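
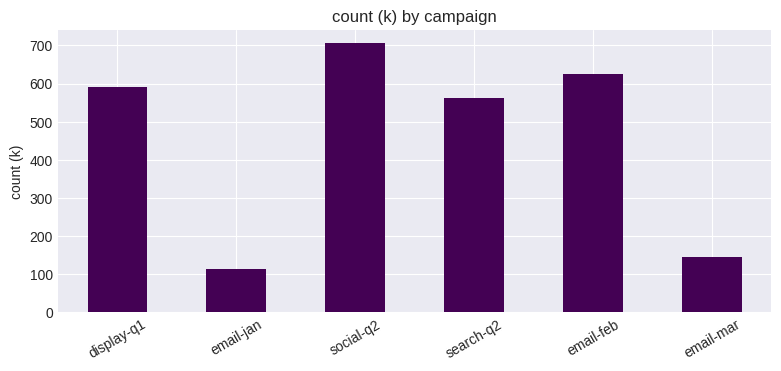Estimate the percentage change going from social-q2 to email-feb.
≈ -14.3%

social-q2 ≈ 700, email-feb ≈ 600; (600 − 700) / 700 ≈ -14.3%.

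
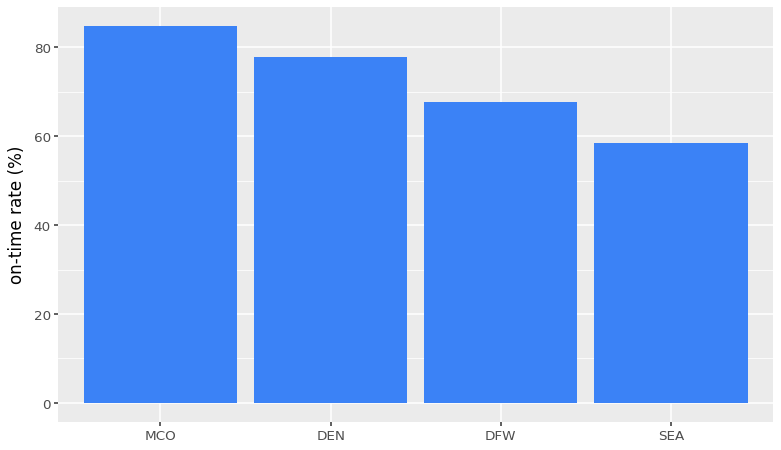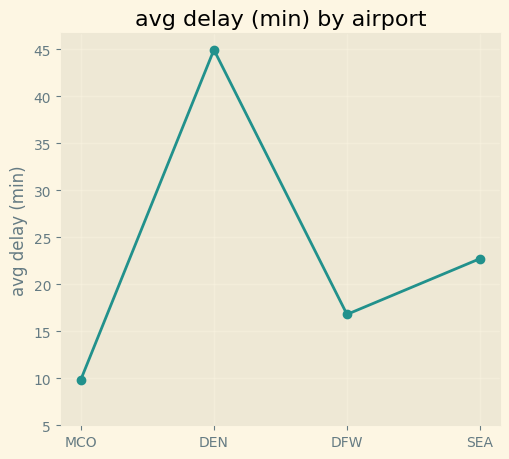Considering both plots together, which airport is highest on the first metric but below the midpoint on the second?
Chart 2 median avg delay (min) ≈ 20; below-median airports: MCO, DFW. Among those, MCO has the highest on-time rate (%) (≈ 80).

MCO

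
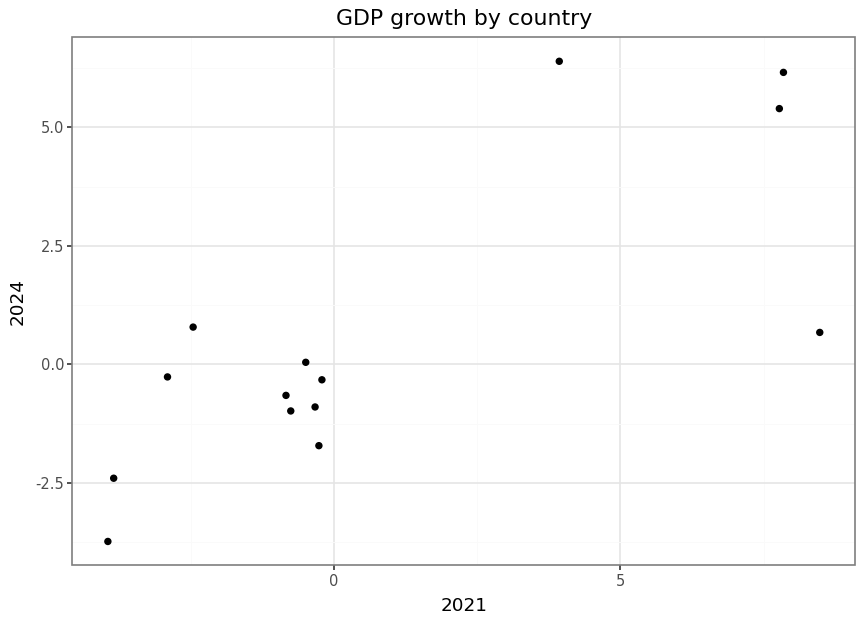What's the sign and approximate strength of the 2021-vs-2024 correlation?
positive, strong

Points are positively correlated; strong (|r| ≈ 0.8).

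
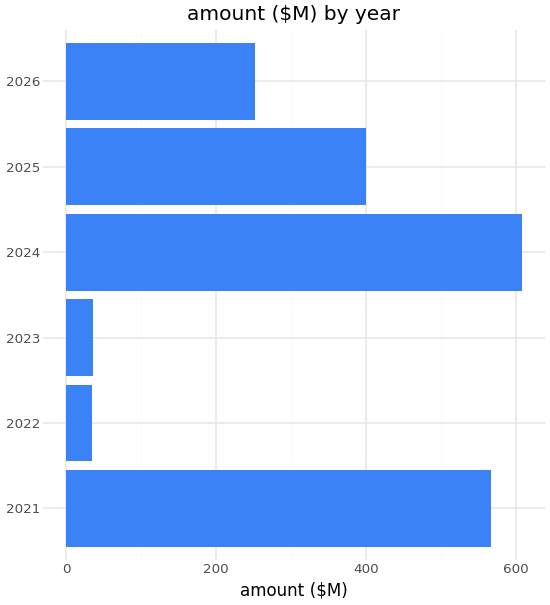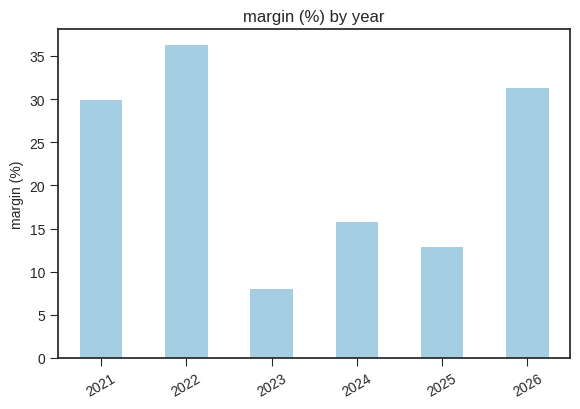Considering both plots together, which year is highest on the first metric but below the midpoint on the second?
2024

Chart 2 median margin (%) ≈ 25; below-median years: 2023, 2024, 2025. Among those, 2024 has the highest amount ($M) (≈ 600).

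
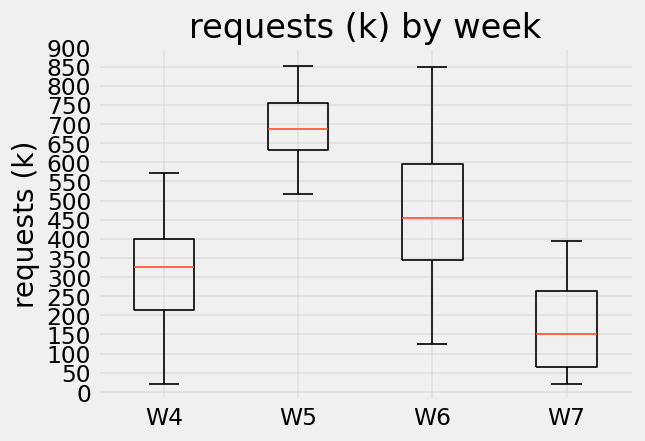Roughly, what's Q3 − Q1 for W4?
≈ 200

Q3 ≈ 400, Q1 ≈ 200; IQR ≈ 200.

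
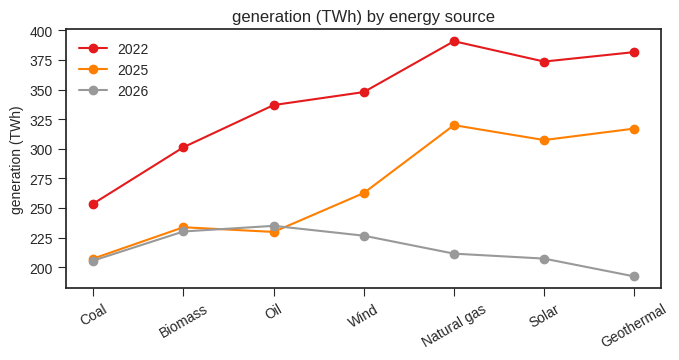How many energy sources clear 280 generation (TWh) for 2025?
3

Above 280: Natural gas, Solar, Geothermal.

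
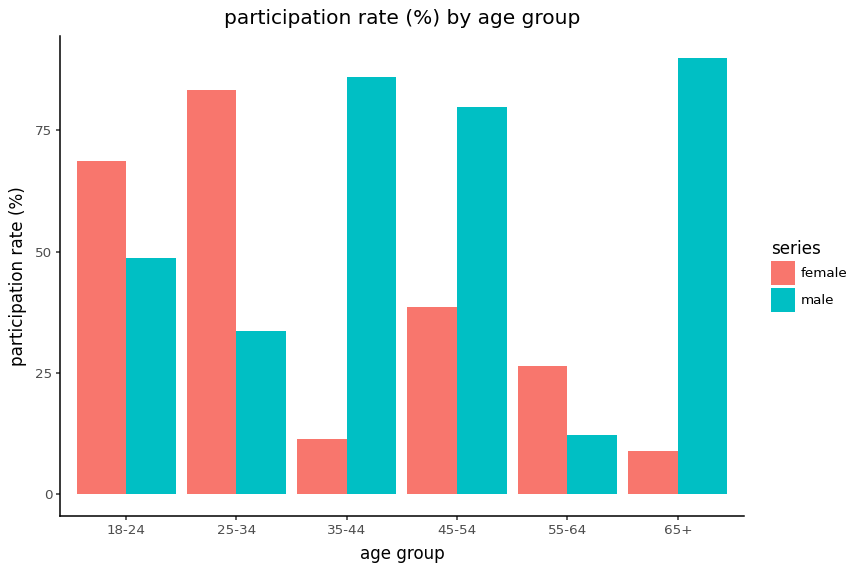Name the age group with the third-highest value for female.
Top 4 for female: 25-34 ≈ 80, 18-24 ≈ 70, 45-54 ≈ 40, 55-64 ≈ 30.

45-54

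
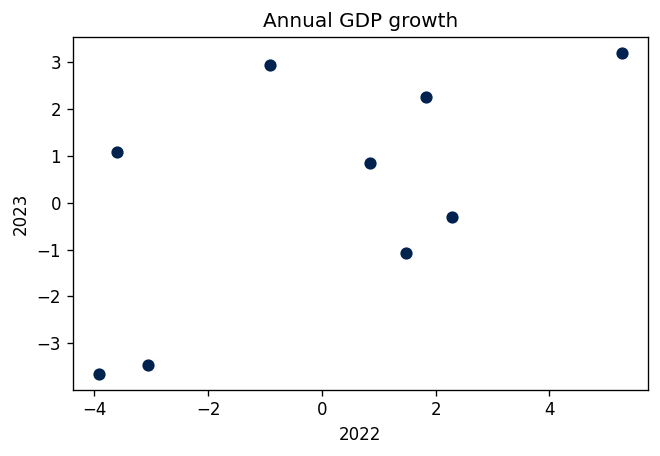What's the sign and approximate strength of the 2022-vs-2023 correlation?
positive, moderate

Points are positively correlated; moderate (|r| ≈ 0.6).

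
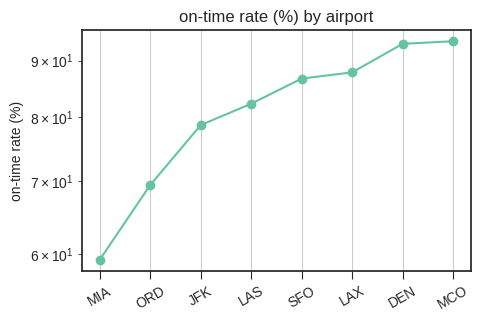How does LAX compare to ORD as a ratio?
LAX ≈ 90, ORD ≈ 70; 90/70 ≈ 1.29.

≈ 1.29×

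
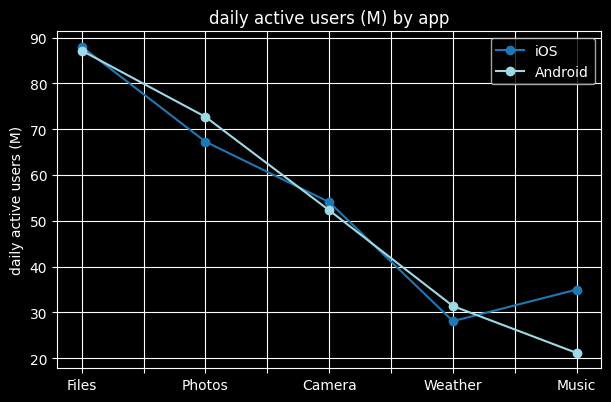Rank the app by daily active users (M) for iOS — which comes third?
Top 4 for iOS: Files ≈ 90, Photos ≈ 70, Camera ≈ 50, Music ≈ 30.

Camera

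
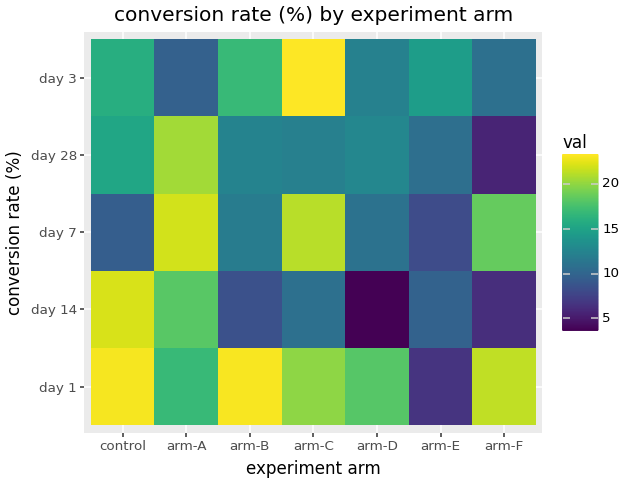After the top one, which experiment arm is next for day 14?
arm-A

Top 3 for day 14: control ≈ 22, arm-A ≈ 18, arm-C ≈ 10.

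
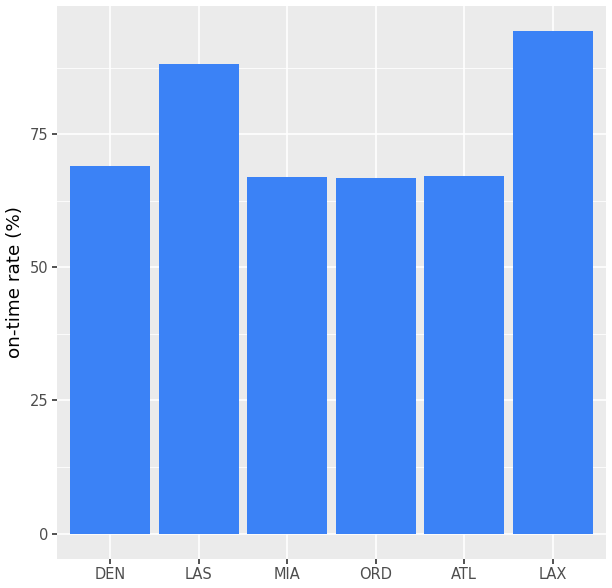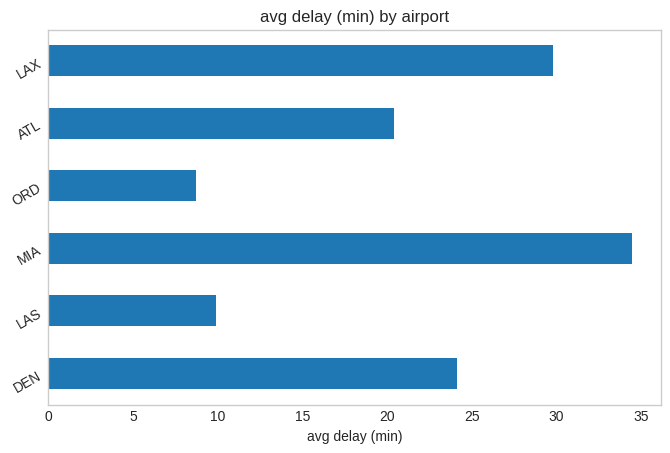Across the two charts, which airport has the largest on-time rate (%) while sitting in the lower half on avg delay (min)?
LAS

Chart 2 median avg delay (min) ≈ 20; below-median airports: LAS, ORD, ATL. Among those, LAS has the highest on-time rate (%) (≈ 90).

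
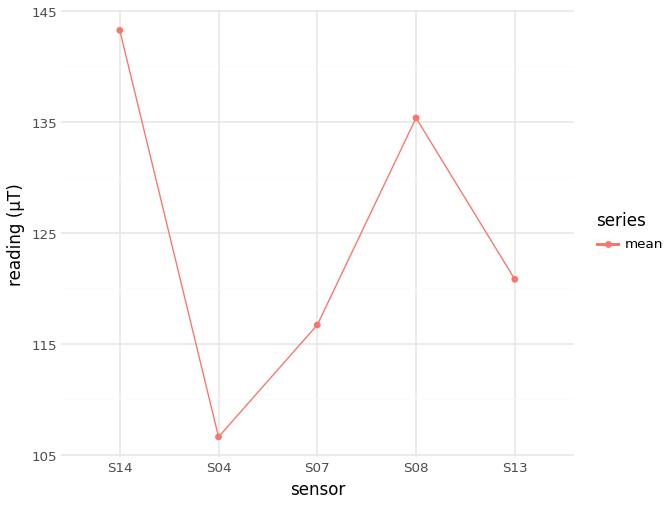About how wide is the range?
Max S14 ≈ 145, min S04 ≈ 105; range ≈ 40.

≈ 40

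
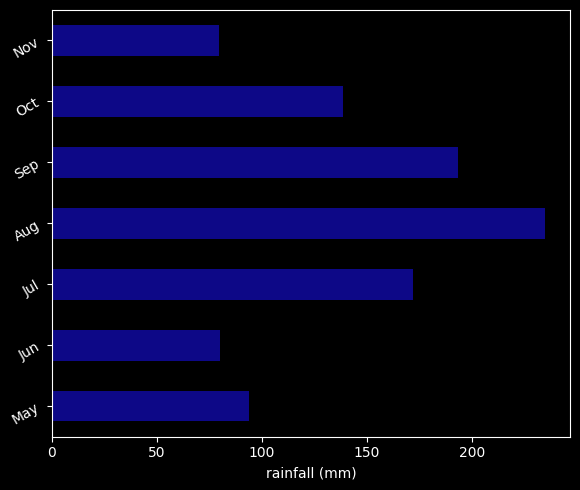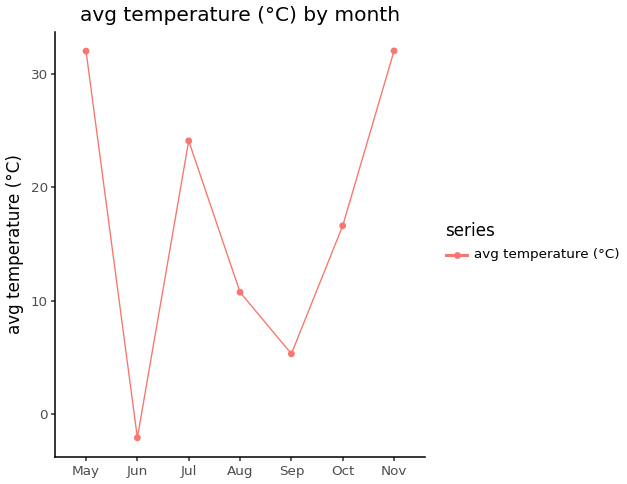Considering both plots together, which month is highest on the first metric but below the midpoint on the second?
Aug

Chart 2 median avg temperature (°C) ≈ 15; below-median months: Jun, Aug, Sep. Among those, Aug has the highest rainfall (mm) (≈ 225).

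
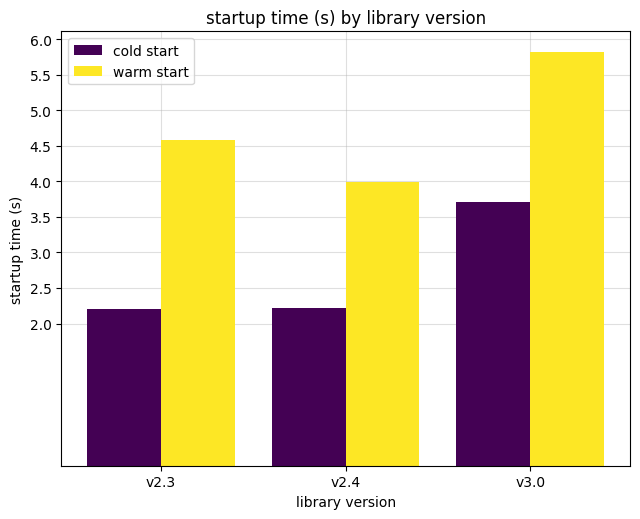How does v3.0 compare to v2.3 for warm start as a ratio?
≈ 1.33×

v3.0 ≈ 6.0, v2.3 ≈ 4.5; 6.0/4.5 ≈ 1.33.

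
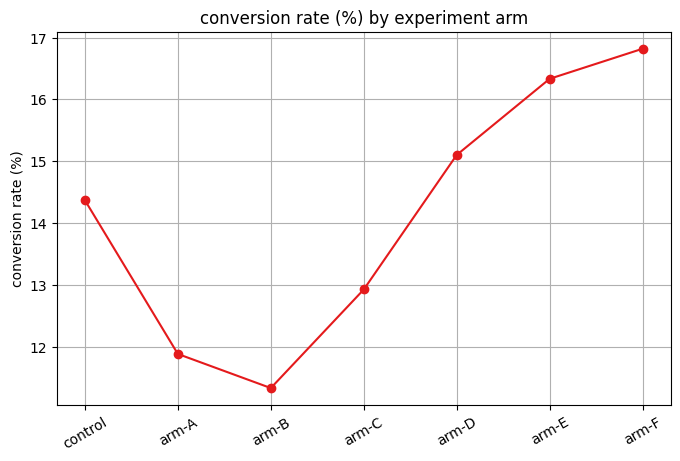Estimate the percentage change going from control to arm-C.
control ≈ 14.5, arm-C ≈ 13.0; (13.0 − 14.5) / 14.5 ≈ -10.3%.

≈ -10.3%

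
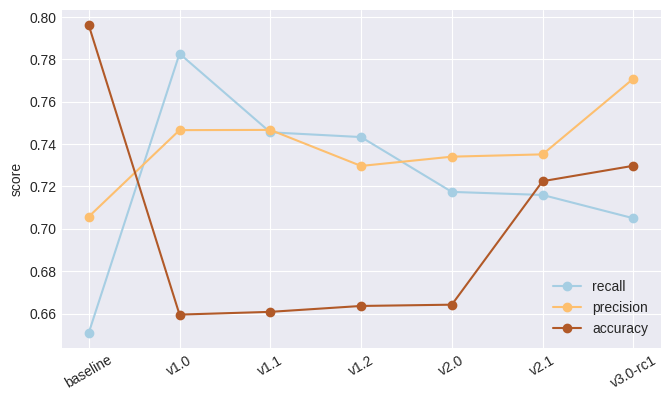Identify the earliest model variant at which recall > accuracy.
baseline: recall ≈ 0.66 vs accuracy ≈ 0.80 (not yet); v1.0: recall ≈ 0.78 vs accuracy ≈ 0.66 (first crossover).

v1.0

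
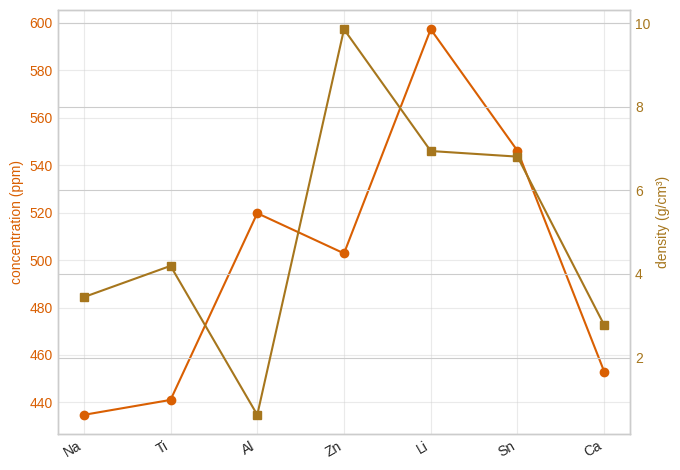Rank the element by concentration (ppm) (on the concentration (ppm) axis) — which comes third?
Top 4 (on the concentration (ppm) axis): Li ≈ 600, Sn ≈ 540, Al ≈ 520, Zn ≈ 500.

Al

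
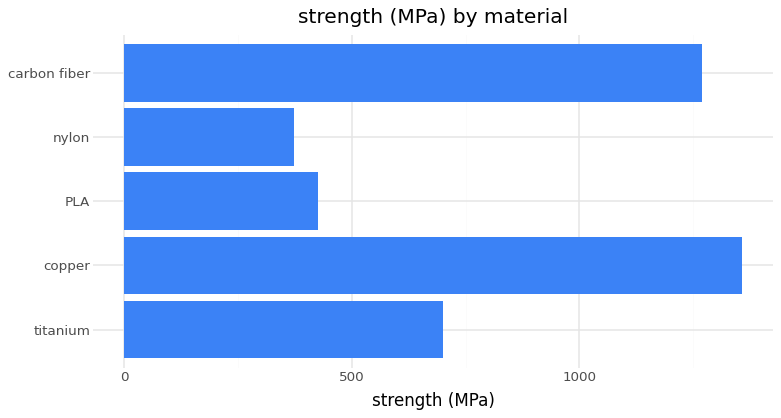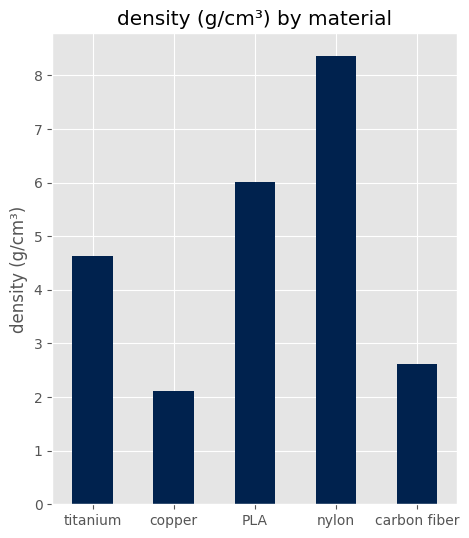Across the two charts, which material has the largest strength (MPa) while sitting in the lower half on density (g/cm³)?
Chart 2 median density (g/cm³) ≈ 5; below-median materials: copper, carbon fiber. Among those, copper has the highest strength (MPa) (≈ 1400).

copper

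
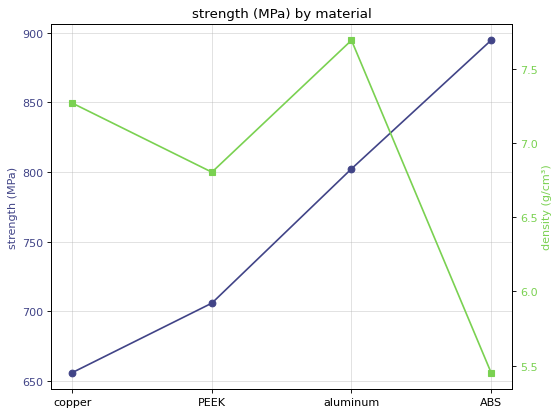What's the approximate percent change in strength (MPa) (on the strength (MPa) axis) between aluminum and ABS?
aluminum ≈ 800, ABS ≈ 900; (900 − 800) / 800 ≈ +12.5%.

≈ +12.5%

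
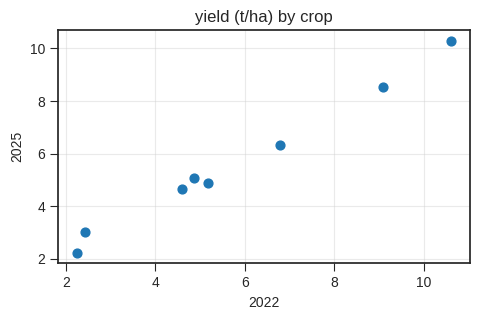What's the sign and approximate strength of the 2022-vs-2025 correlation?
positive, strong

Points are positively correlated; strong (|r| ≈ 1.0).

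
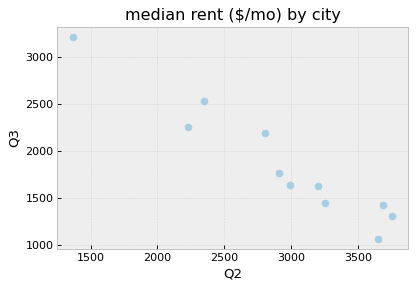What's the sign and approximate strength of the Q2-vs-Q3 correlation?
negative, strong

Points are negatively correlated; strong (|r| ≈ 1.0).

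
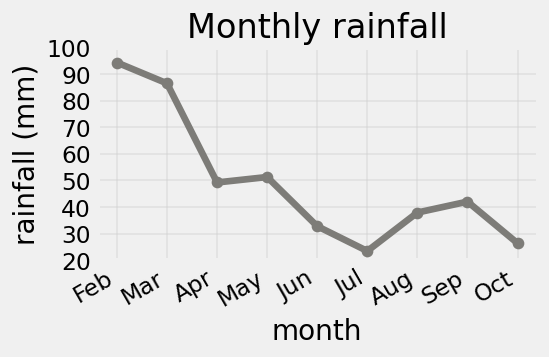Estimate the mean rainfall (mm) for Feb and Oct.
≈ 60

(90 + 30) / 2 ≈ 60.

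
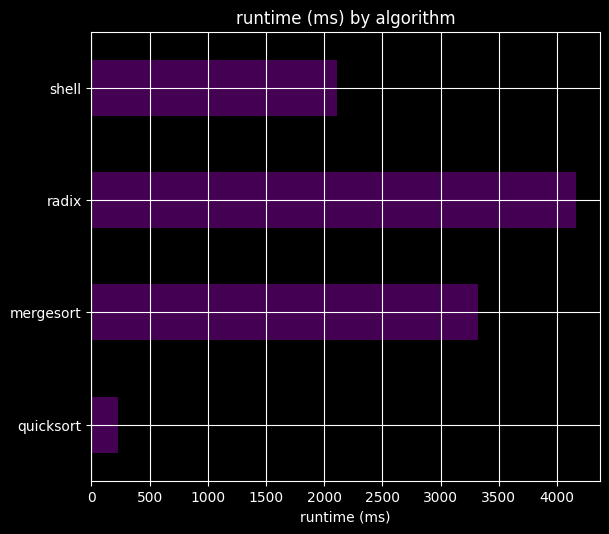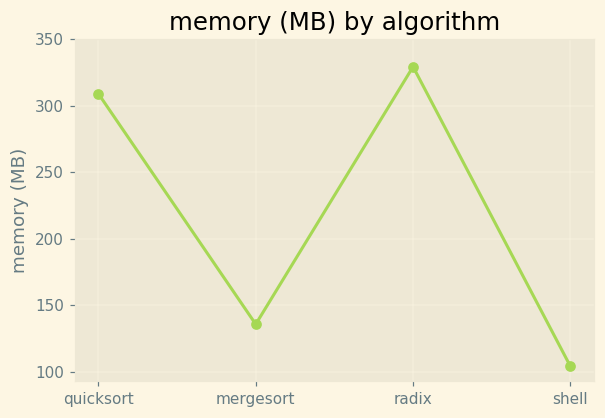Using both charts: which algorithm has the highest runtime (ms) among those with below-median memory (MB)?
Chart 2 median memory (MB) ≈ 200; below-median algorithms: mergesort, shell. Among those, mergesort has the highest runtime (ms) (≈ 3500).

mergesort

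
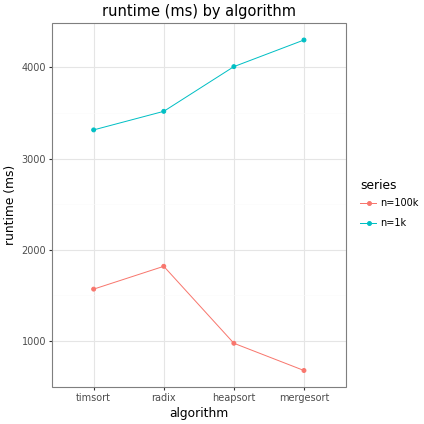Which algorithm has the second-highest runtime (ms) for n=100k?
timsort

Top 3 for n=100k: radix ≈ 2000, timsort ≈ 1500, heapsort ≈ 1000.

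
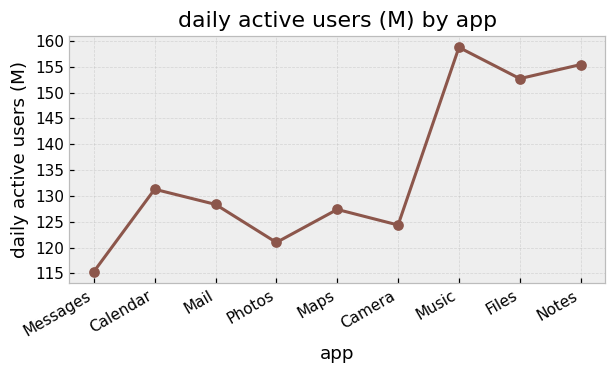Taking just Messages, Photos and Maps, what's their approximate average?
(115 + 120 + 125) / 3 ≈ 120.

≈ 120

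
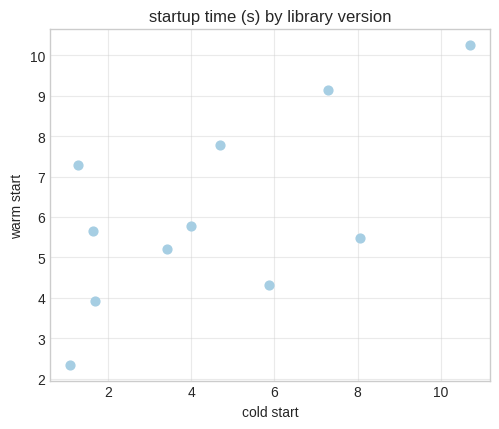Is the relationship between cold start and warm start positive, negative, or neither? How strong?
positive, moderate

Points are positively correlated; moderate (|r| ≈ 0.6).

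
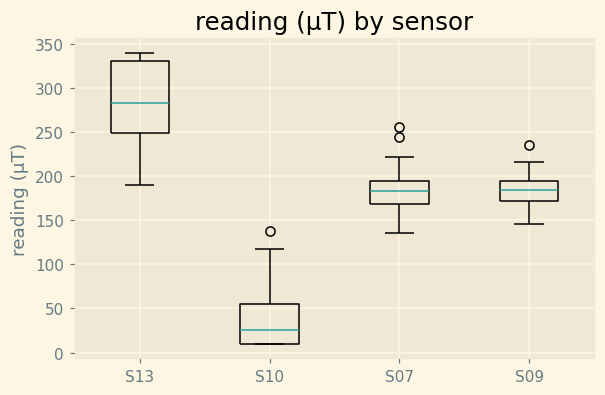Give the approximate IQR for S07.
Q3 ≈ 200, Q1 ≈ 175; IQR ≈ 25.

≈ 25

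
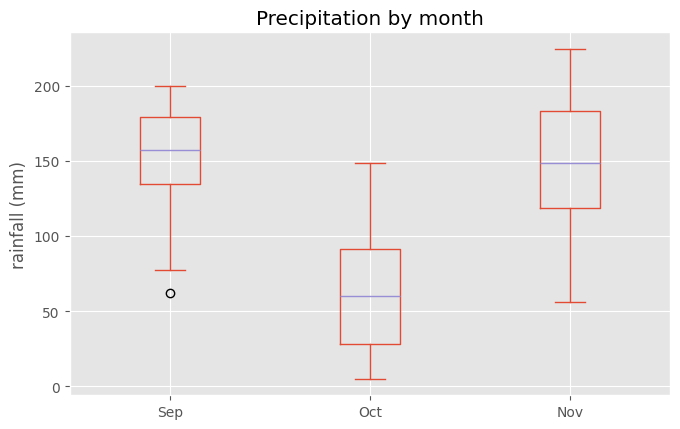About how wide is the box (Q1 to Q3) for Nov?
Q3 ≈ 180, Q1 ≈ 120; IQR ≈ 60.

≈ 60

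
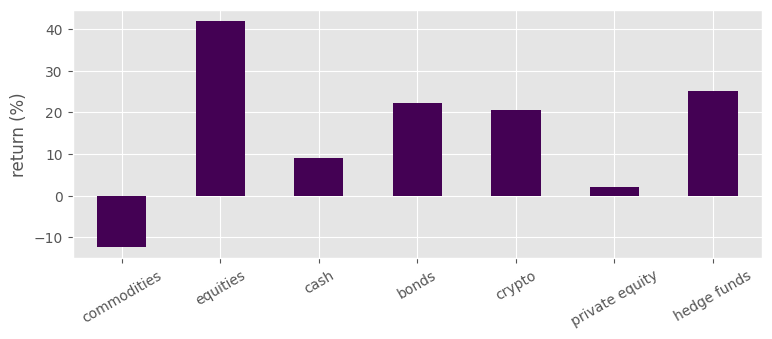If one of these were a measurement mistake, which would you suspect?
commodities

commodities ≈ -10; the rest sit between ≈ 0 and ≈ 40.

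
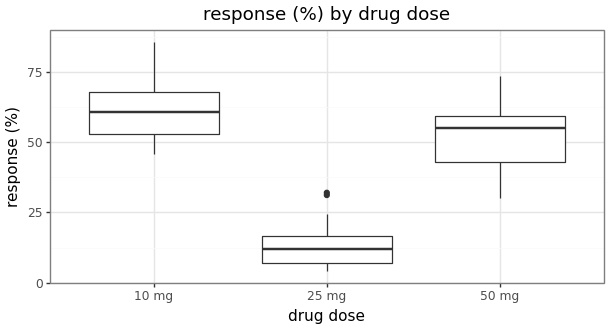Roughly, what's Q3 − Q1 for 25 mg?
Q3 ≈ 15, Q1 ≈ 5; IQR ≈ 10.

≈ 10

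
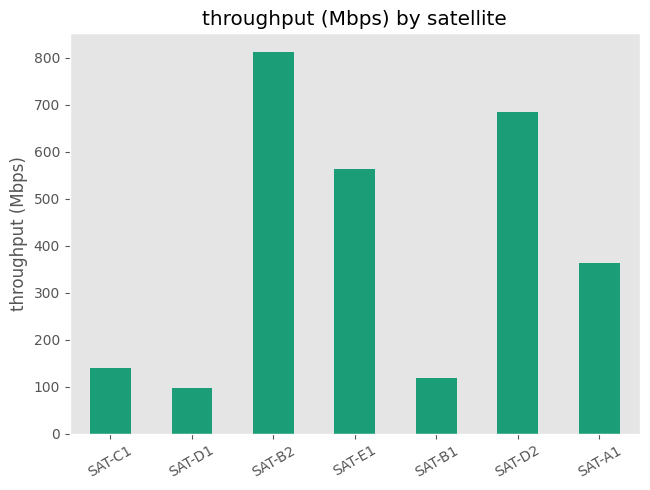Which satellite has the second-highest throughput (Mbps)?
SAT-D2

Top 3: SAT-B2 ≈ 800, SAT-D2 ≈ 700, SAT-E1 ≈ 600.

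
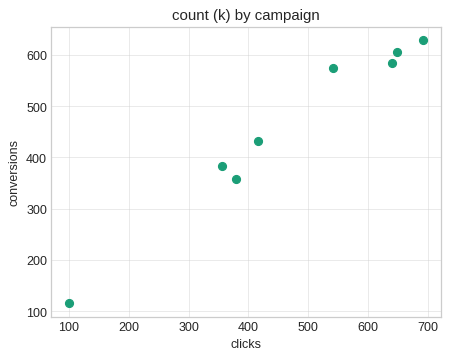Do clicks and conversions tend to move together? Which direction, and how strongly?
positive, strong

Points are positively correlated; strong (|r| ≈ 1.0).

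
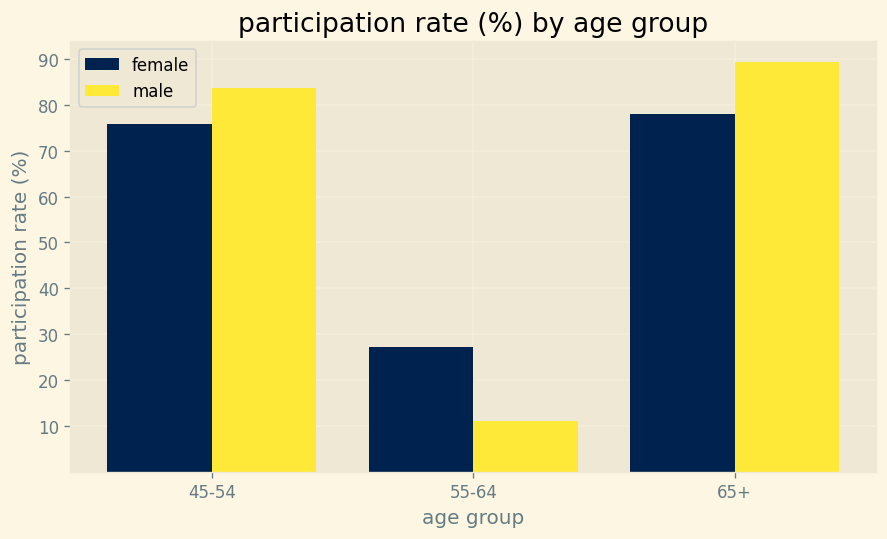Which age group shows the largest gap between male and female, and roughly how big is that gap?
55-64, ≈ 20 %

55-64: male ≈ 10, female ≈ 30 → gap ≈ 20. Next-largest (65+) is only ≈ 10.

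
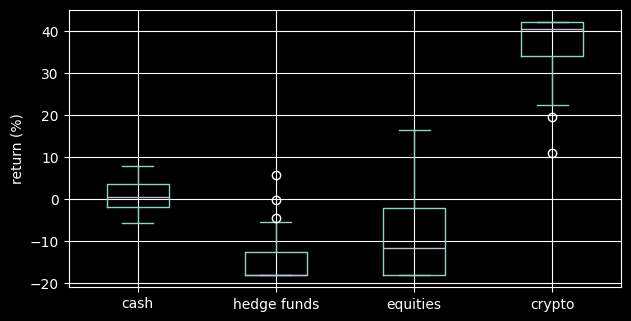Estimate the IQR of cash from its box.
Q3 ≈ 5, Q1 ≈ 0; IQR ≈ 5.

≈ 5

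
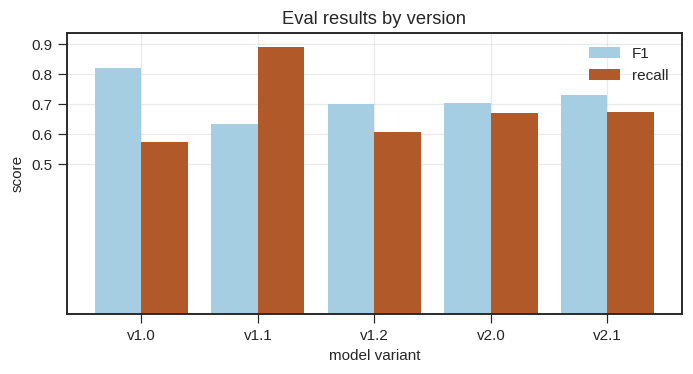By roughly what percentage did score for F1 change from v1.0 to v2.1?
v1.0 ≈ 0.8, v2.1 ≈ 0.7; (0.7 − 0.8) / 0.8 ≈ -12.5%.

≈ -12.5%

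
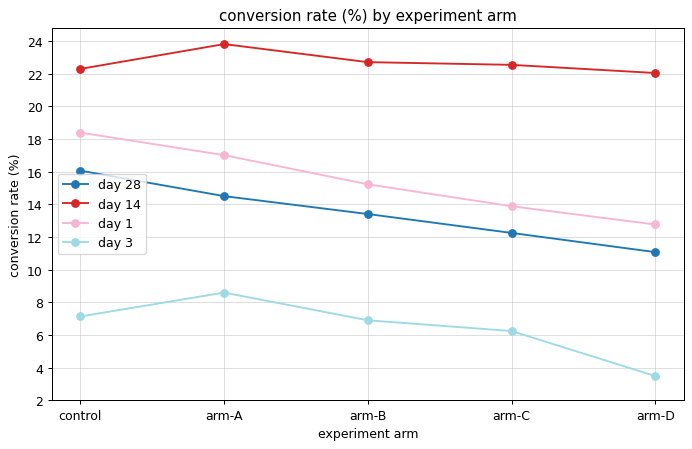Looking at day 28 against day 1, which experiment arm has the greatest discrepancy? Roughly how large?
arm-A, ≈ 4 %

arm-A: day 28 ≈ 14, day 1 ≈ 18 → gap ≈ 4. Next-largest (control) is only ≈ 2.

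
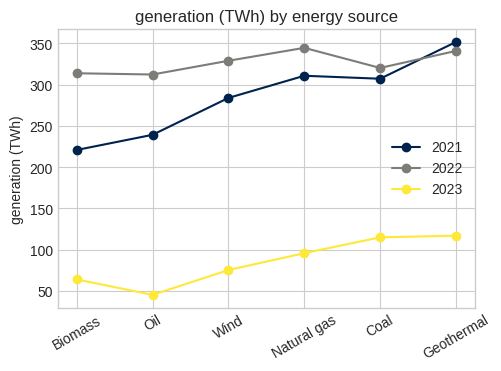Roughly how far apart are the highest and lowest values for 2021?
Max Geothermal ≈ 350, min Biomass ≈ 200; range ≈ 150.

≈ 150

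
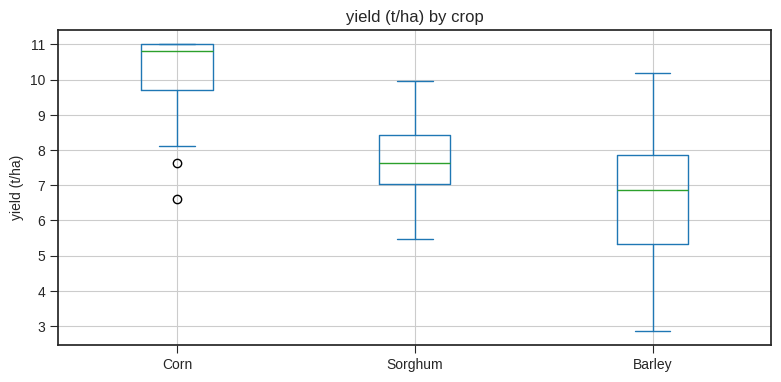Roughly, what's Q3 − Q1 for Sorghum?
Q3 ≈ 8.5, Q1 ≈ 7.0; IQR ≈ 1.5.

≈ 1.5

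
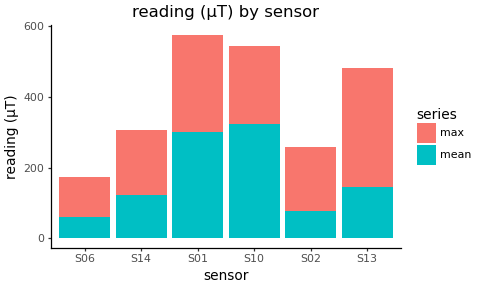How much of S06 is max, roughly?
max top ≈ 150, bottom ≈ 50; segment ≈ 100.

≈ 100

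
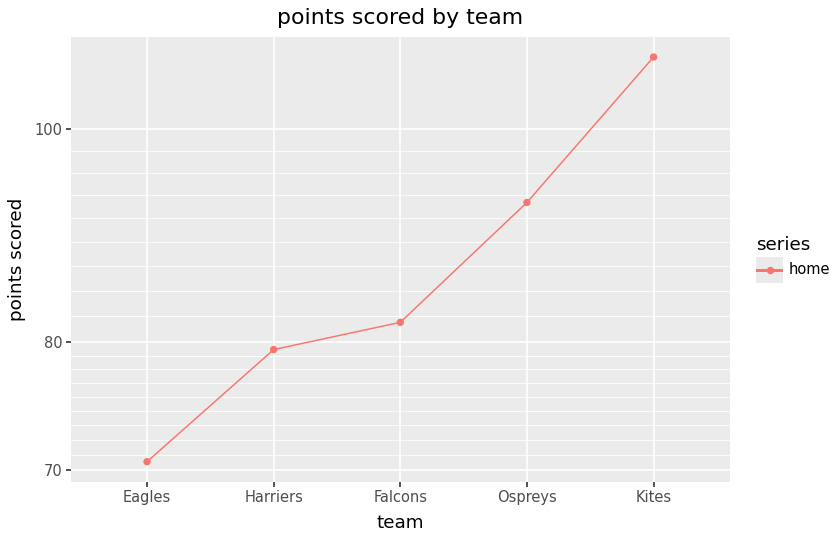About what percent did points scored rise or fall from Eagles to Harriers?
≈ +14.3%

Eagles ≈ 70, Harriers ≈ 80; (80 − 70) / 70 ≈ +14.3%.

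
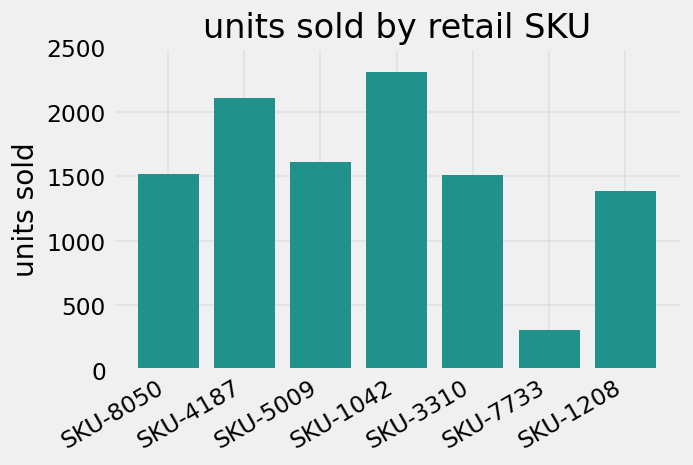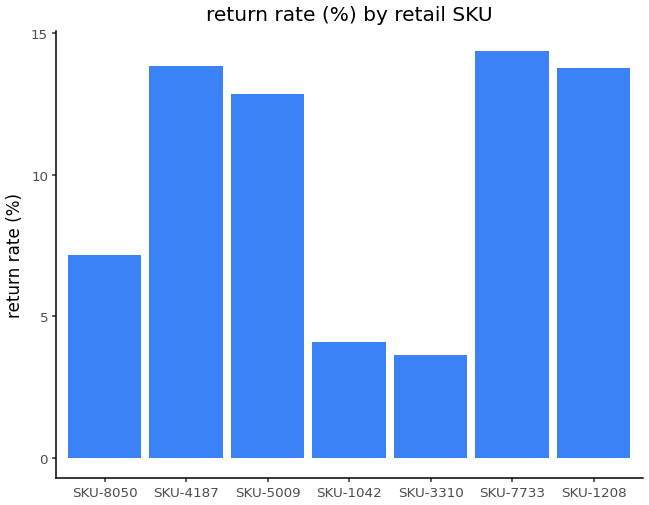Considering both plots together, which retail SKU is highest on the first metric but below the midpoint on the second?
SKU-1042

Chart 2 median return rate (%) ≈ 12; below-median retail SKUs: SKU-8050, SKU-1042, SKU-3310. Among those, SKU-1042 has the highest units sold (≈ 2500).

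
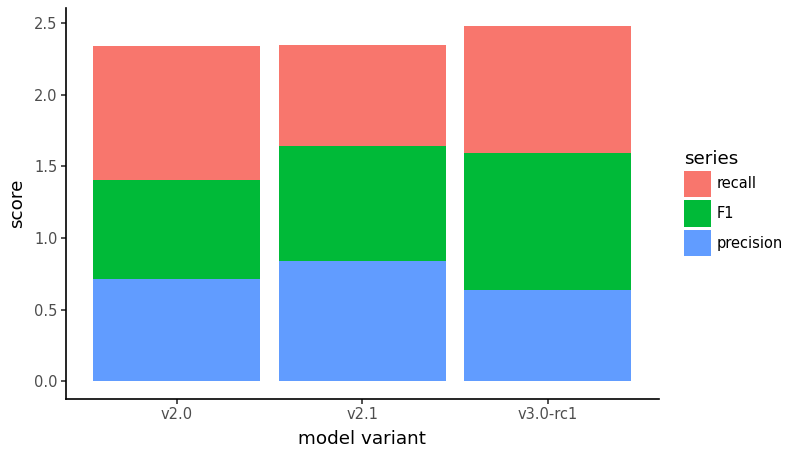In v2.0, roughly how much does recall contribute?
≈ 1.0

recall top ≈ 2.5, bottom ≈ 1.5; segment ≈ 1.0.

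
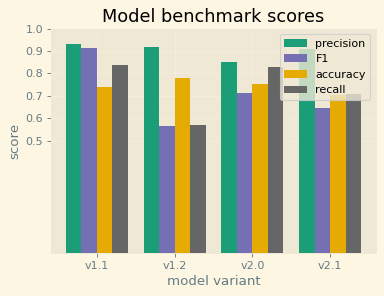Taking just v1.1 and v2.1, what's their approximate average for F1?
≈ 0.75

(0.9 + 0.6) / 2 ≈ 0.75.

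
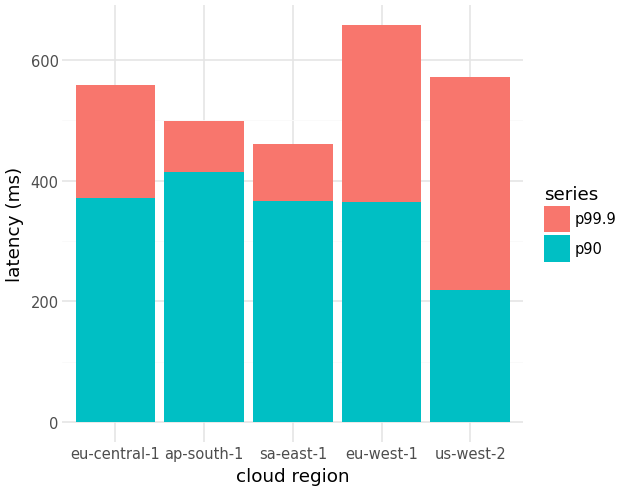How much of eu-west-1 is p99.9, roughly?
≈ 300

p99.9 top ≈ 700, bottom ≈ 400; segment ≈ 300.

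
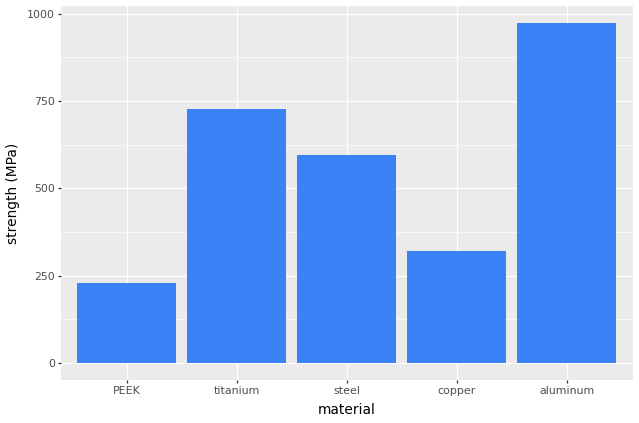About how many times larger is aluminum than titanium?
≈ 1.43×

aluminum ≈ 1000, titanium ≈ 700; 1000/700 ≈ 1.43.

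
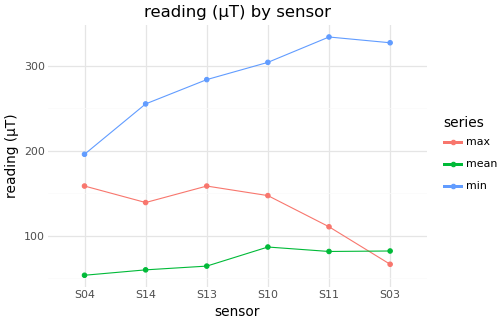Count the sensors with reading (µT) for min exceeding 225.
Above 225: S14, S13, S10, S11, S03.

5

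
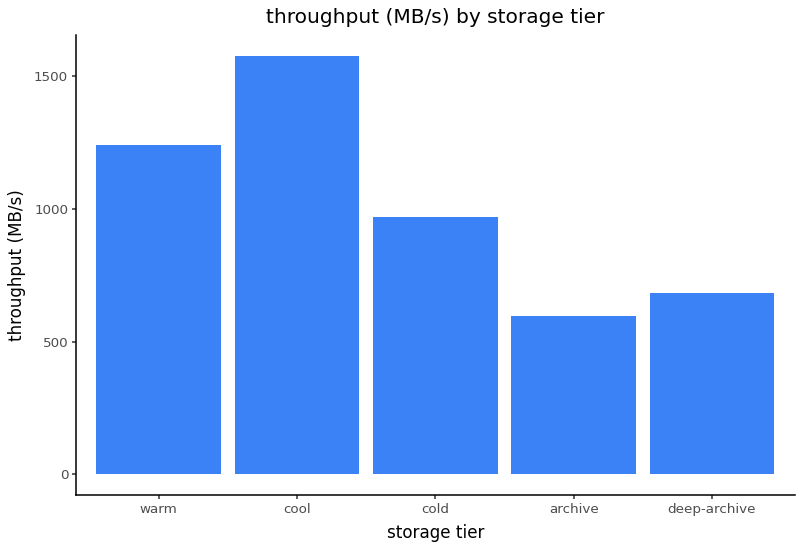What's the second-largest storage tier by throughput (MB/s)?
Top 3: cool ≈ 1600, warm ≈ 1200, cold ≈ 1000.

warm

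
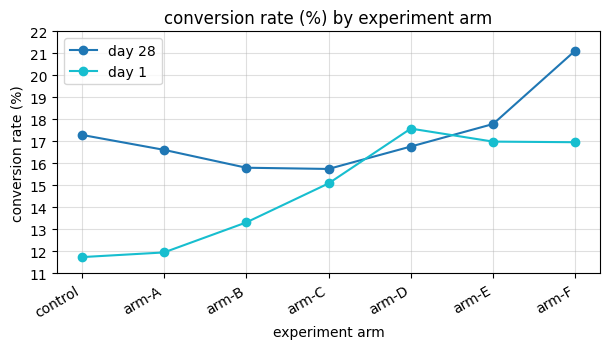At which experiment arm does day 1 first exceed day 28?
arm-C: day 1 ≈ 15 vs day 28 ≈ 16 (not yet); arm-D: day 1 ≈ 18 vs day 28 ≈ 17 (first crossover).

arm-D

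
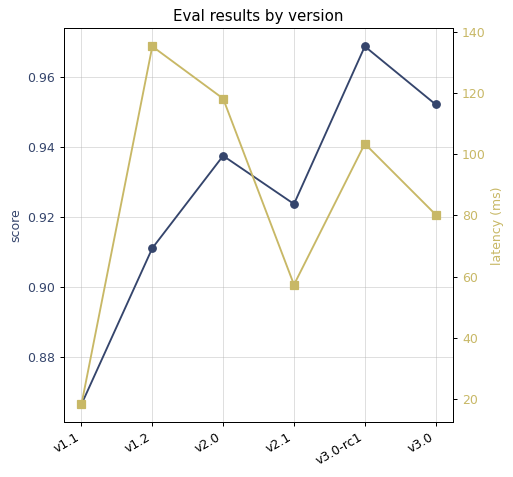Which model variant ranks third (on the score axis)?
Top 4 (on the score axis): v3.0-rc1 ≈ 0.97, v3.0 ≈ 0.95, v2.0 ≈ 0.94, v2.1 ≈ 0.92.

v2.0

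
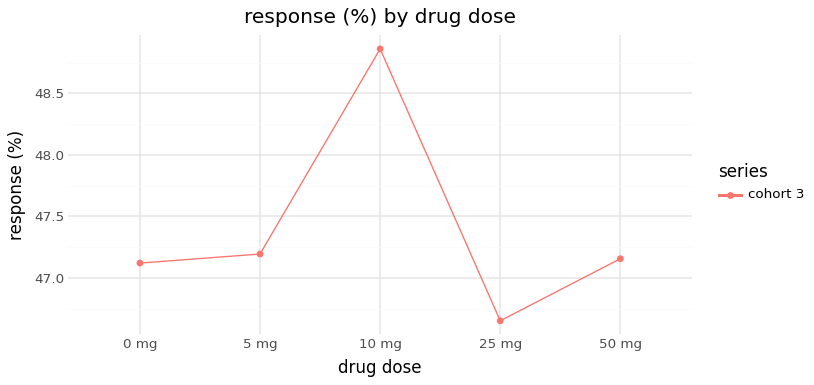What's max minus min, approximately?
≈ 2.2

Max 10 mg ≈ 48.8, min 25 mg ≈ 46.6; range ≈ 2.2.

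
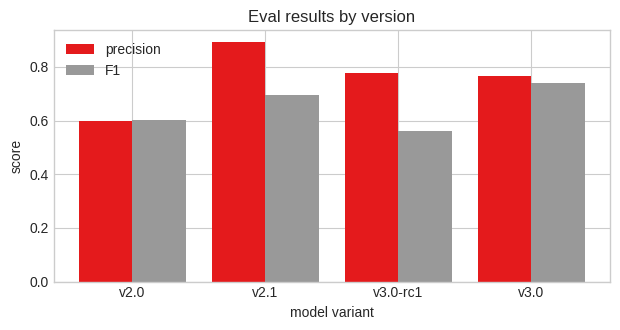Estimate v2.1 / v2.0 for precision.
v2.1 ≈ 0.9, v2.0 ≈ 0.6; 0.9/0.6 ≈ 1.5.

≈ 1.5×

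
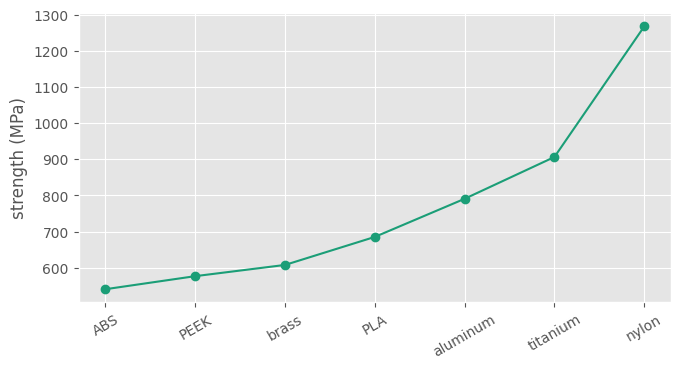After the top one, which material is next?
Top 3: nylon ≈ 1300, titanium ≈ 900, aluminum ≈ 800.

titanium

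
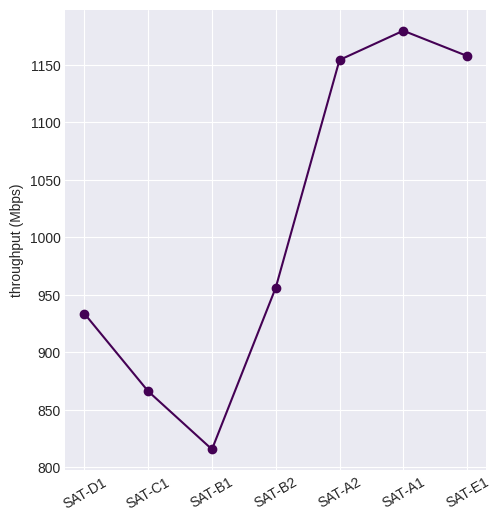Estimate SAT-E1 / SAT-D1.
≈ 1.21×

SAT-E1 ≈ 1150, SAT-D1 ≈ 950; 1150/950 ≈ 1.21.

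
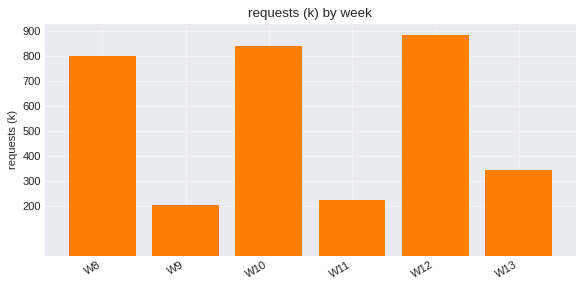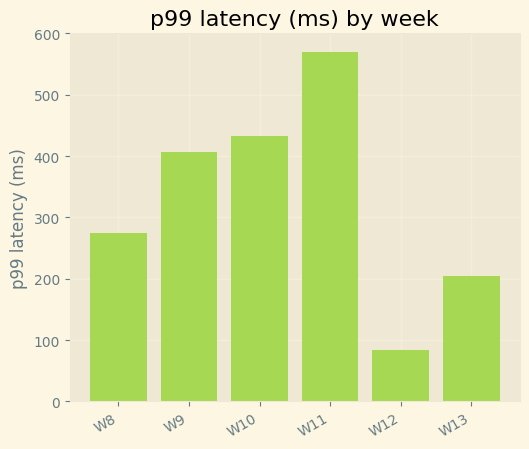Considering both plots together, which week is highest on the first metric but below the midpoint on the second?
Chart 2 median p99 latency (ms) ≈ 300; below-median weeks: W8, W12, W13. Among those, W12 has the highest requests (k) (≈ 900).

W12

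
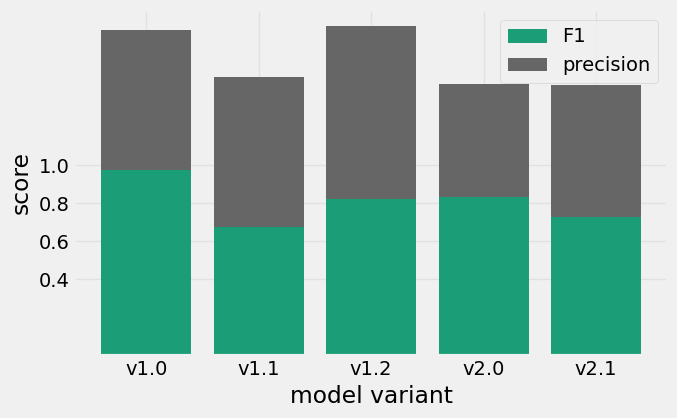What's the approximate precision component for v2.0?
≈ 0.6

precision top ≈ 1.4, bottom ≈ 0.8; segment ≈ 0.6.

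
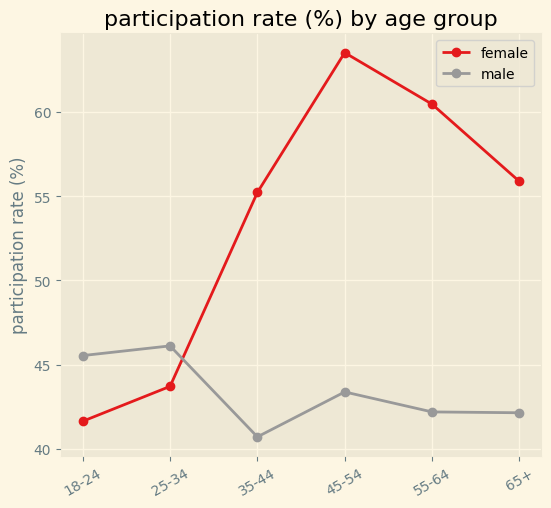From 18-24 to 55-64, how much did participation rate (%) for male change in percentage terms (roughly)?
≈ -8.7%

18-24 ≈ 46, 55-64 ≈ 42; (42 − 46) / 46 ≈ -8.7%.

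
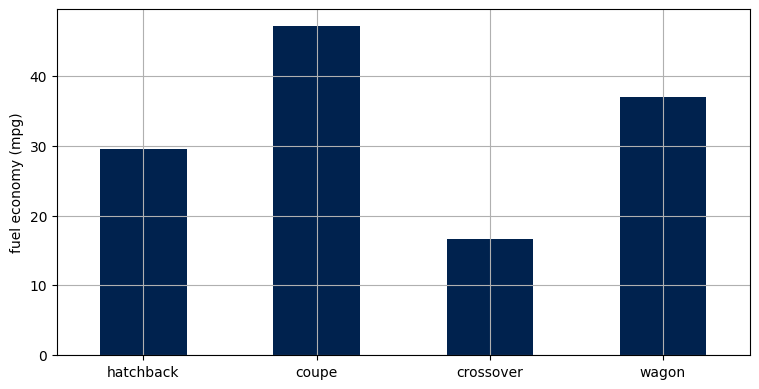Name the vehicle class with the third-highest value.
Top 4: coupe ≈ 45, wagon ≈ 35, hatchback ≈ 30, crossover ≈ 15.

hatchback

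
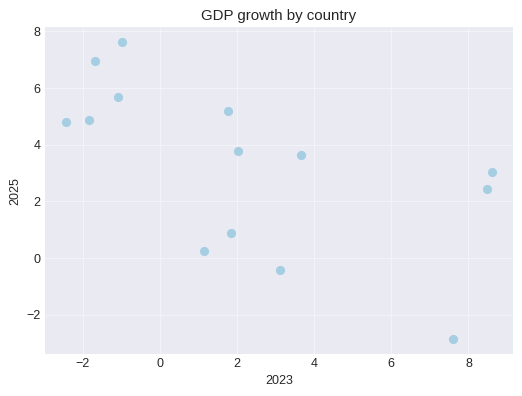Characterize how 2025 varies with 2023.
Points are negatively correlated; moderate (|r| ≈ 0.6).

negative, moderate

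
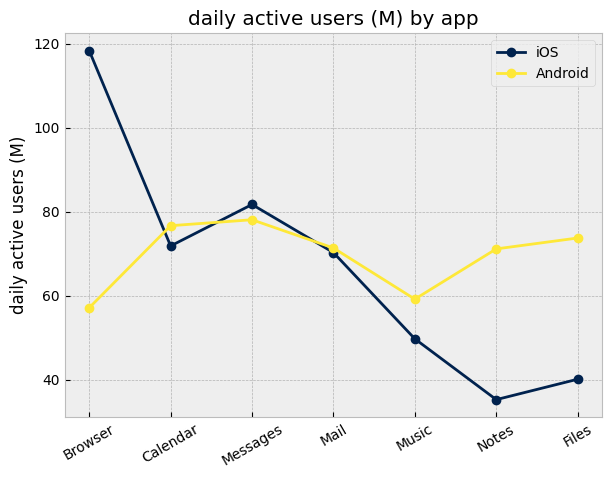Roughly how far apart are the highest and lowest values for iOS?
Max Browser ≈ 120, min Notes ≈ 40; range ≈ 80.

≈ 80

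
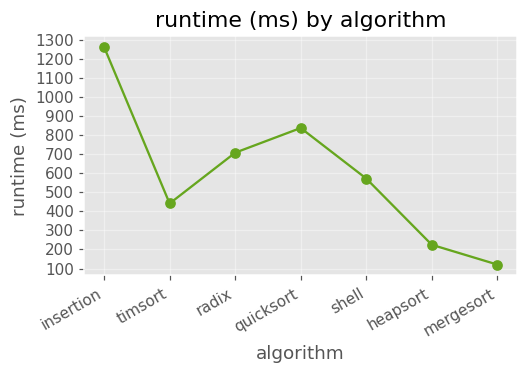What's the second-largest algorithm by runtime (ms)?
quicksort

Top 3: insertion ≈ 1300, quicksort ≈ 800, radix ≈ 700.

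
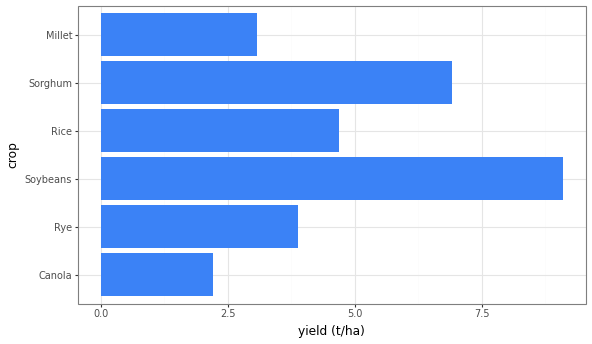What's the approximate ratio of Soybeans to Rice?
Soybeans ≈ 9, Rice ≈ 5; 9/5 ≈ 1.8.

≈ 1.8×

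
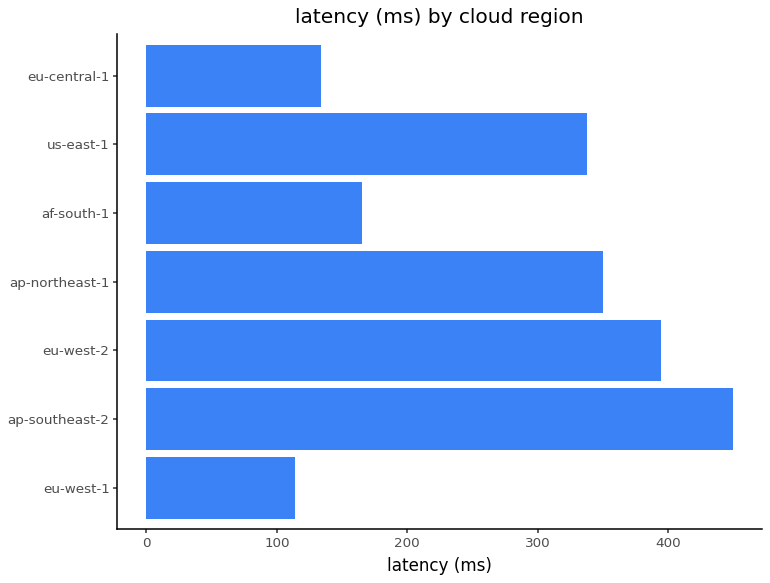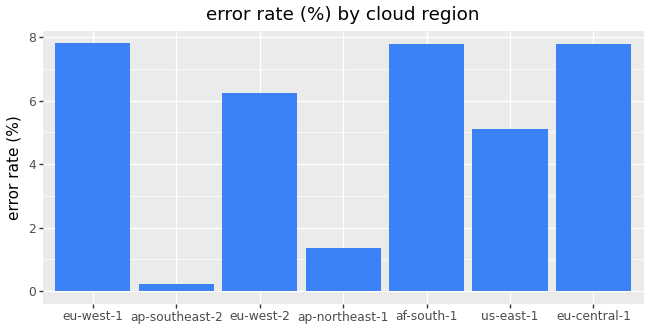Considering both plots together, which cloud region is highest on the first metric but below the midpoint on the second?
ap-southeast-2

Chart 2 median error rate (%) ≈ 6; below-median cloud regions: ap-southeast-2, ap-northeast-1, us-east-1. Among those, ap-southeast-2 has the highest latency (ms) (≈ 450).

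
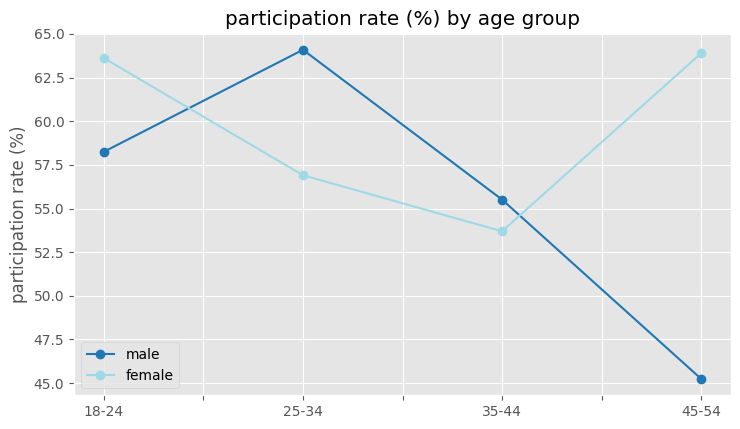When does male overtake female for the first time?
25-34

18-24: male ≈ 58 vs female ≈ 64 (not yet); 25-34: male ≈ 64 vs female ≈ 56 (first crossover).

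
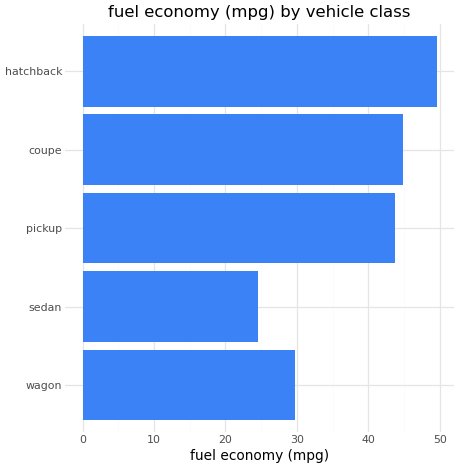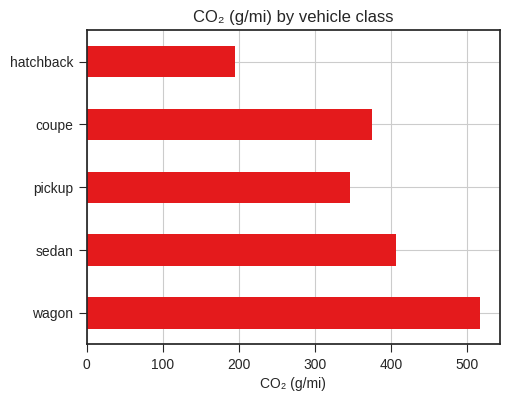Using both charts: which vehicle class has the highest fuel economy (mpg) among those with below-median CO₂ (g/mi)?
hatchback

Chart 2 median CO₂ (g/mi) ≈ 350; below-median vehicle classes: pickup, hatchback. Among those, hatchback has the highest fuel economy (mpg) (≈ 50).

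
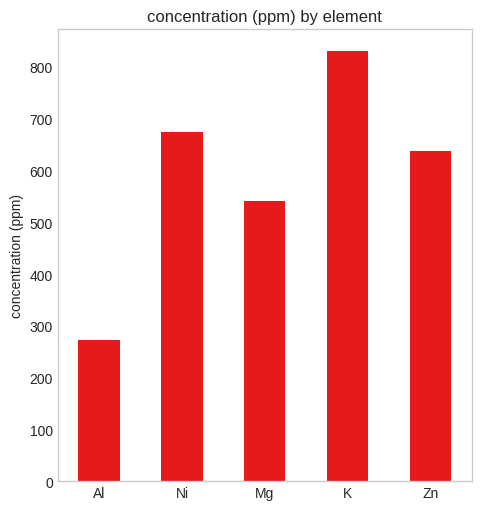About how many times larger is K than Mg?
≈ 1.6×

K ≈ 800, Mg ≈ 500; 800/500 ≈ 1.6.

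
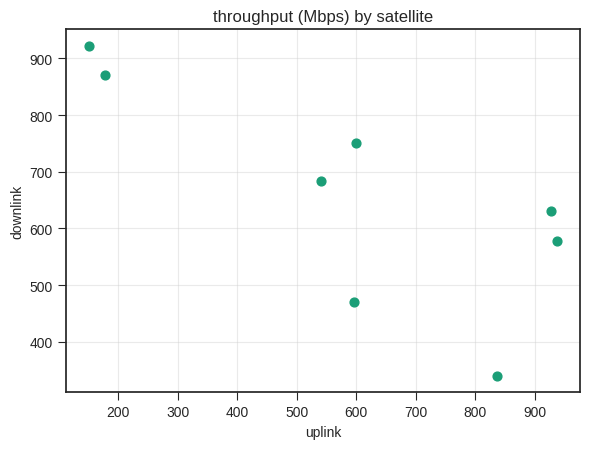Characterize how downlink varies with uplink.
negative, strong

Points are negatively correlated; strong (|r| ≈ 0.8).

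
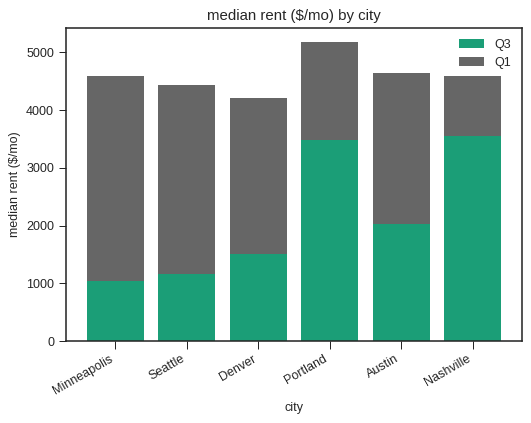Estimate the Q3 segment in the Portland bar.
≈ 3500

Q3 top ≈ 3500, bottom ≈ 0; segment ≈ 3500.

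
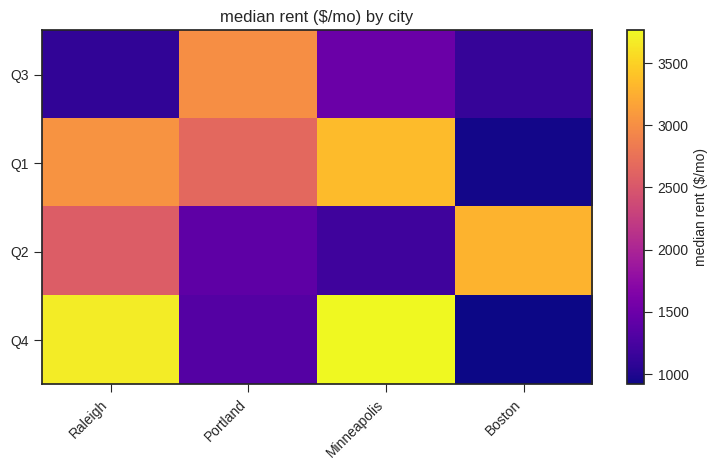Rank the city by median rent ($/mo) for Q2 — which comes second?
Top 3 for Q2: Boston ≈ 3500, Raleigh ≈ 2500, Portland ≈ 1500.

Raleigh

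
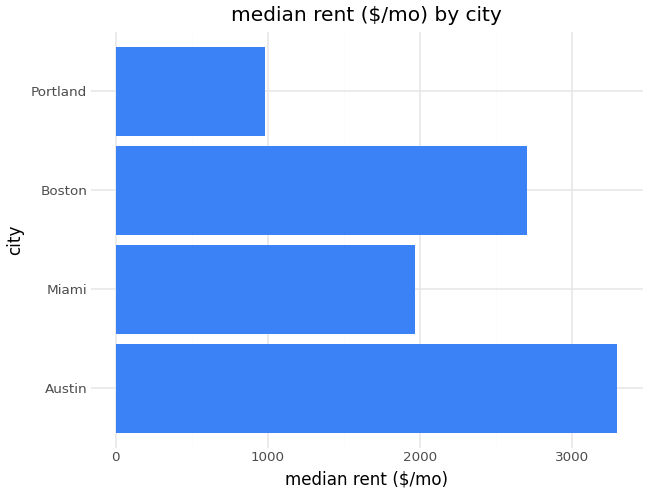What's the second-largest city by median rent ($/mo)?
Boston

Top 3: Austin ≈ 3500, Boston ≈ 2500, Miami ≈ 2000.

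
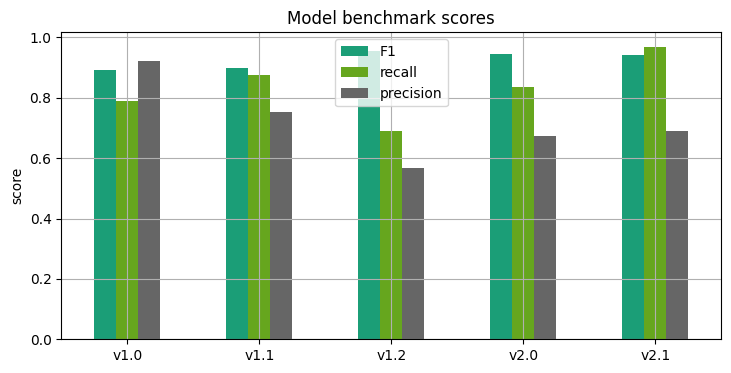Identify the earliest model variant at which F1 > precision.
v1.1

v1.0: F1 ≈ 0.9 vs precision ≈ 0.9 (not yet); v1.1: F1 ≈ 0.9 vs precision ≈ 0.8 (first crossover).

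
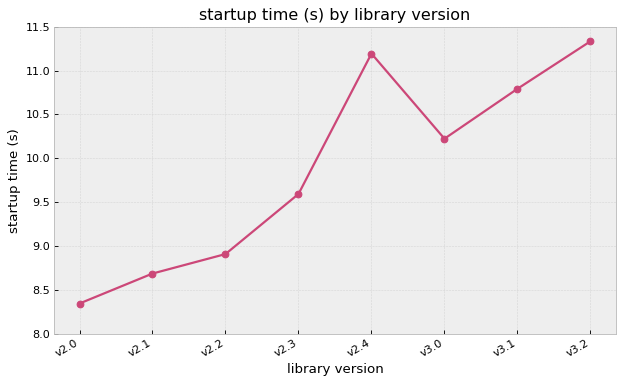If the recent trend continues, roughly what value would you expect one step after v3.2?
≈ 12.25

Last three: 10.0, 11.0, 11.5 → slope ≈ 0.75/step → next ≈ 12.25.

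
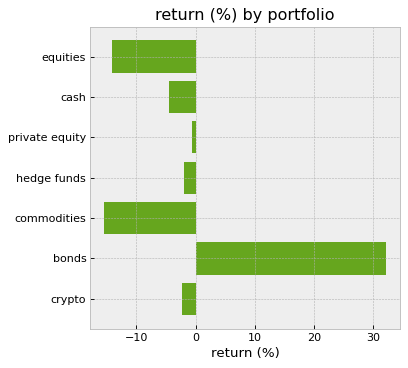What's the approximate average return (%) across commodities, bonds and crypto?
(-15 + 30 + 0) / 3 ≈ 5.

≈ 5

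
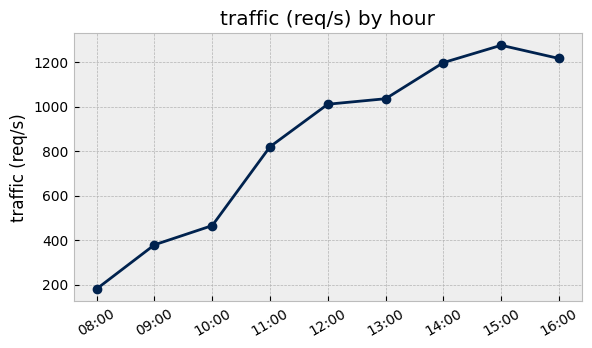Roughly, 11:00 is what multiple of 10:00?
11:00 ≈ 800, 10:00 ≈ 500; 800/500 ≈ 1.6.

≈ 1.6×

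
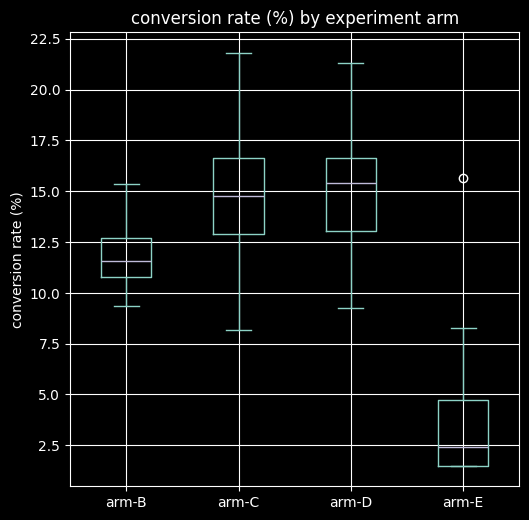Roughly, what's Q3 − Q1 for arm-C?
≈ 4

Q3 ≈ 16, Q1 ≈ 12; IQR ≈ 4.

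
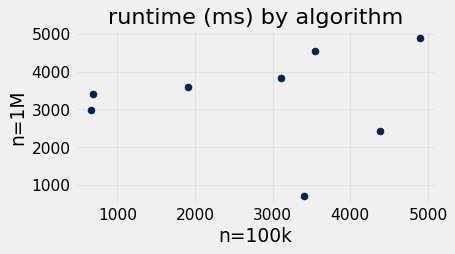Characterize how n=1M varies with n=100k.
Points are roughly uncorrelated; weak (|r| ≈ 0.1).

no clear correlation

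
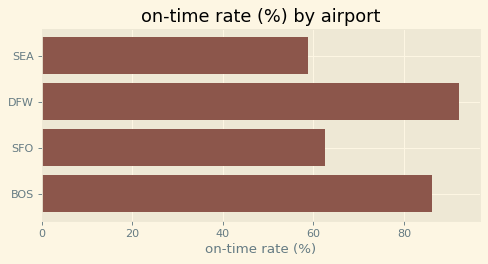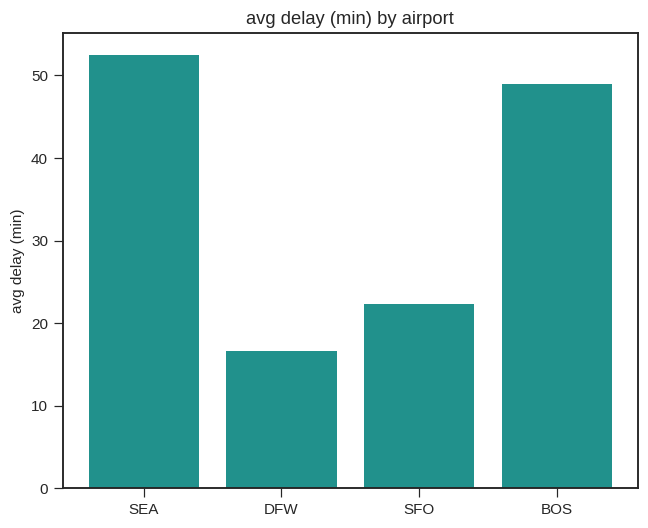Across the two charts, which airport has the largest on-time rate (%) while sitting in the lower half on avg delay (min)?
Chart 2 median avg delay (min) ≈ 35; below-median airports: DFW, SFO. Among those, DFW has the highest on-time rate (%) (≈ 90).

DFW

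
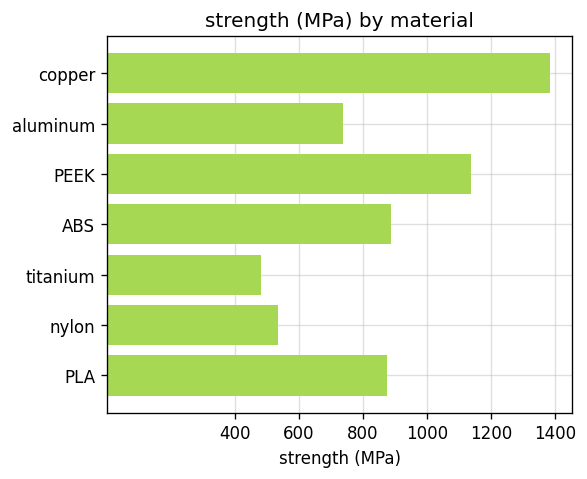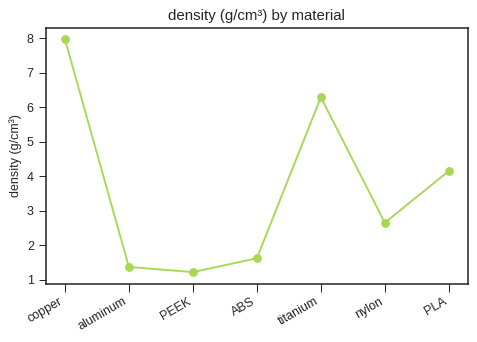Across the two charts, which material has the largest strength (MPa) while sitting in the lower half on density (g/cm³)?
PEEK

Chart 2 median density (g/cm³) ≈ 3; below-median materials: aluminum, PEEK, ABS. Among those, PEEK has the highest strength (MPa) (≈ 1200).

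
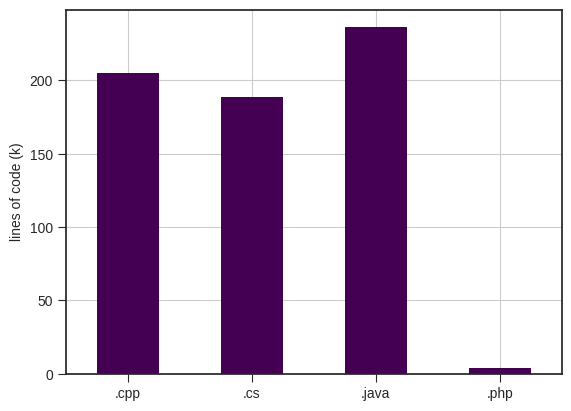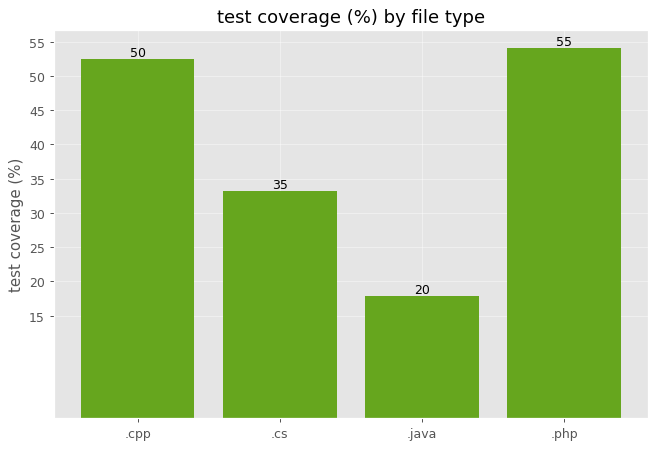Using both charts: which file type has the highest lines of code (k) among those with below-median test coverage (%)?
Chart 2 median test coverage (%) ≈ 45; below-median file types: .cs, .java. Among those, .java has the highest lines of code (k) (≈ 225).

.java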